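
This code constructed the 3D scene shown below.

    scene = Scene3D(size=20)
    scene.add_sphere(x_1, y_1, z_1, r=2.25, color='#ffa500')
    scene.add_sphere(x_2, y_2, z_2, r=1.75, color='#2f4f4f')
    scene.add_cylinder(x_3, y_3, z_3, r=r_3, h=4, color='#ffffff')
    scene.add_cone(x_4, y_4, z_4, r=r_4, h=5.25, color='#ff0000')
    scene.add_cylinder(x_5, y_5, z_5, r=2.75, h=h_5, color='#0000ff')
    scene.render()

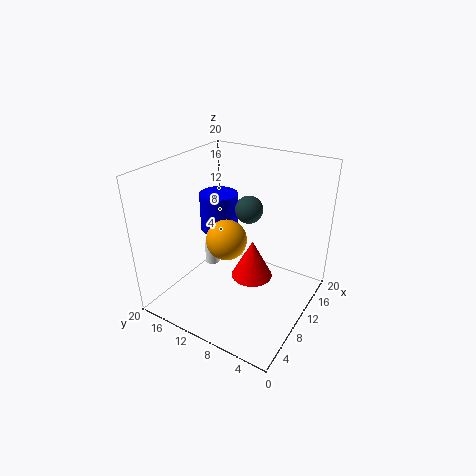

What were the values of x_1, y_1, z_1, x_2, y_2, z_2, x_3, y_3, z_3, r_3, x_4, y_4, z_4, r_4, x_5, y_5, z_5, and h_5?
x_1 = 2.75, y_1 = 7, z_1 = 14.25, x_2 = 9, y_2 = 7.75, z_2 = 15.25, x_3 = 15.25, y_3 = 18.5, z_3 = 0.25, r_3 = 1.25, x_4 = 8.75, y_4 = 7, z_4 = 5.75, r_4 = 2.75, x_5 = 12, y_5 = 14.5, z_5 = 9.5, h_5 = 5.5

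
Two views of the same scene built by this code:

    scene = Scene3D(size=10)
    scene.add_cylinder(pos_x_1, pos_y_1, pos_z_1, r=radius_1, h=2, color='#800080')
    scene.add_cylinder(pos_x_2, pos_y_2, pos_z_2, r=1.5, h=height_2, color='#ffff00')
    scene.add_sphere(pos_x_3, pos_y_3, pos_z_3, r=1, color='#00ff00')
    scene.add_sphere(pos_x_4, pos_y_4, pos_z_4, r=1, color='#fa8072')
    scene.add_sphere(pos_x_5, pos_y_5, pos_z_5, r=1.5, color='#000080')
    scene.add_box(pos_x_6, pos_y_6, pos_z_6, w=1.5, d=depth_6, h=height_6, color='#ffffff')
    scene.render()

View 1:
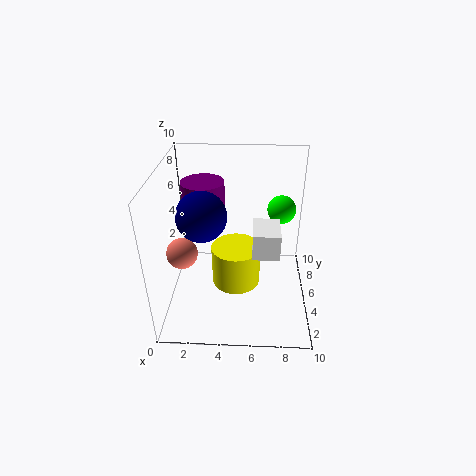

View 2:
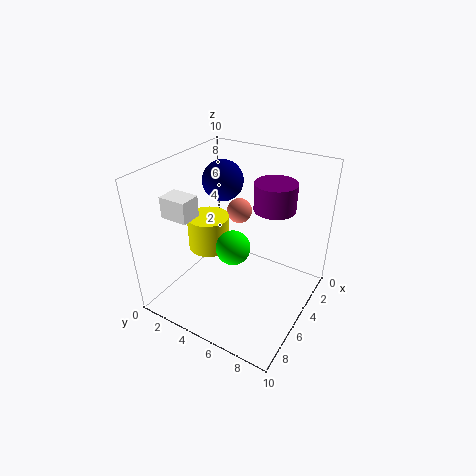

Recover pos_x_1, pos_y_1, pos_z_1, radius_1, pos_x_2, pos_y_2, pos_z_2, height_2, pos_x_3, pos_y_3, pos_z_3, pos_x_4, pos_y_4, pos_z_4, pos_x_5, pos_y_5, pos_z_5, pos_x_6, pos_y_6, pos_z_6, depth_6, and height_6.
pos_x_1 = 2.5, pos_y_1 = 6.5, pos_z_1 = 6.5, radius_1 = 1.5, pos_x_2 = 5, pos_y_2 = 2.5, pos_z_2 = 3.5, height_2 = 2.5, pos_x_3 = 8, pos_y_3 = 6.5, pos_z_3 = 6.5, pos_x_4 = 1.5, pos_y_4 = 3, pos_z_4 = 5, pos_x_5 = 3, pos_y_5 = 2.5, pos_z_5 = 8, pos_x_6 = 6, pos_y_6 = 0.5, pos_z_6 = 6.5, depth_6 = 2, height_6 = 1.5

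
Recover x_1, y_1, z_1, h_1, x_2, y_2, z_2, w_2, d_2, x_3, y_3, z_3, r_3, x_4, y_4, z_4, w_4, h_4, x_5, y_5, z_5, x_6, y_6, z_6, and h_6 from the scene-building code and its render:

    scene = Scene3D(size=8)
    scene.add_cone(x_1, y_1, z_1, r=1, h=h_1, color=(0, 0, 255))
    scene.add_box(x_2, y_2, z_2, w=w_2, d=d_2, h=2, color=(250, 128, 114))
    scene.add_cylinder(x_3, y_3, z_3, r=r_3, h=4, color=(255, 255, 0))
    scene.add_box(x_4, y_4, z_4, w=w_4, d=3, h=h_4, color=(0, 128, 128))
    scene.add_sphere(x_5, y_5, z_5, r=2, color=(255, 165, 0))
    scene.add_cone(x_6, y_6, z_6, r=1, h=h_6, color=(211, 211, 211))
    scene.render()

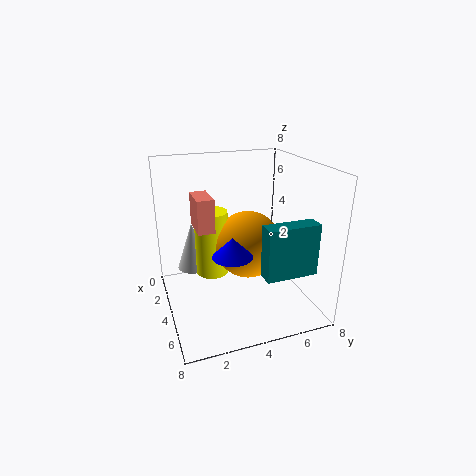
x_1 = 6; y_1 = 3; z_1 = 4; h_1 = 1; x_2 = 1; y_2 = 2; z_2 = 4; w_2 = 2; d_2 = 1; x_3 = 2; y_3 = 3; z_3 = 1; r_3 = 1; x_4 = 5; y_4 = 5; z_4 = 2; w_4 = 1; h_4 = 3; x_5 = 3; y_5 = 5; z_5 = 3; x_6 = 1; y_6 = 2; z_6 = 1; h_6 = 3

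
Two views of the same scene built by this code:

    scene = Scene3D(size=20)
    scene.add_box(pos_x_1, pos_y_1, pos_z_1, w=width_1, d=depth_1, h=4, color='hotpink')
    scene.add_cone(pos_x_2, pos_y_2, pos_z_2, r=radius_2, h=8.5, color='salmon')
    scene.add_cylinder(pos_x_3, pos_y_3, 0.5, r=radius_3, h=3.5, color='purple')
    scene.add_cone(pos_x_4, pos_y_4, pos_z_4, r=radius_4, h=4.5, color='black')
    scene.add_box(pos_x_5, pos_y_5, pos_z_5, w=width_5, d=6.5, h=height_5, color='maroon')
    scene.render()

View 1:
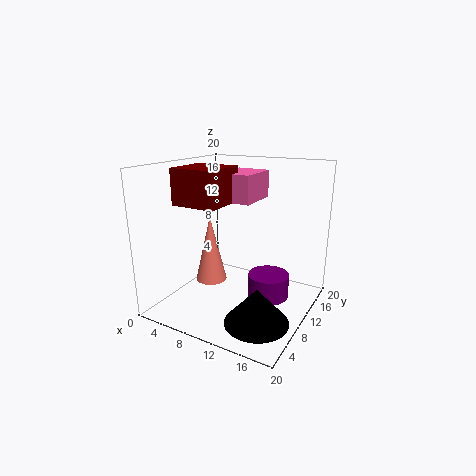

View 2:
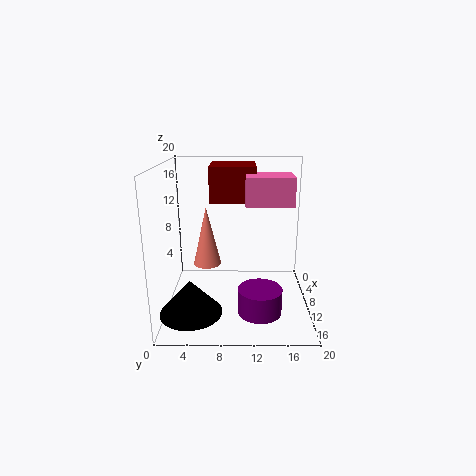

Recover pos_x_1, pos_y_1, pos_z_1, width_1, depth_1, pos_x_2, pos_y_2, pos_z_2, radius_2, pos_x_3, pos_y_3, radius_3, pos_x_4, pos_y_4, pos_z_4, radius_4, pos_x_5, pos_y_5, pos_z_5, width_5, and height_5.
pos_x_1 = 6, pos_y_1 = 11, pos_z_1 = 14.5, width_1 = 5, depth_1 = 6.5, pos_x_2 = 8.5, pos_y_2 = 5.5, pos_z_2 = 5.5, radius_2 = 2, pos_x_3 = 13.5, pos_y_3 = 13, radius_3 = 3, pos_x_4 = 16, pos_y_4 = 4, pos_z_4 = 2, radius_4 = 4, pos_x_5 = 2, pos_y_5 = 6, pos_z_5 = 14.5, width_5 = 6.5, height_5 = 5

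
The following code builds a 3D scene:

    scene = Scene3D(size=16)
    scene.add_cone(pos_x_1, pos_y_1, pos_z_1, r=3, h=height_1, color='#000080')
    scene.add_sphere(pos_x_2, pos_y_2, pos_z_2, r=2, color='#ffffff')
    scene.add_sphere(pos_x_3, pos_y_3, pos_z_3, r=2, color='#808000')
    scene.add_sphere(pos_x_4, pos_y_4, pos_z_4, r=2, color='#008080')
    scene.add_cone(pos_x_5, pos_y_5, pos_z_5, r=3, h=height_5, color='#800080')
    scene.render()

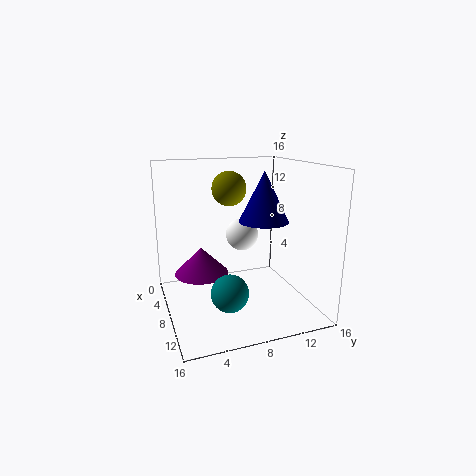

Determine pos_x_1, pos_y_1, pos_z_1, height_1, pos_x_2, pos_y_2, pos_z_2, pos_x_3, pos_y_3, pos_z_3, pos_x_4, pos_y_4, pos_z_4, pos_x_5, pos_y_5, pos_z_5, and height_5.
pos_x_1 = 6, pos_y_1 = 12, pos_z_1 = 9, height_1 = 6, pos_x_2 = 4, pos_y_2 = 10, pos_z_2 = 7, pos_x_3 = 5, pos_y_3 = 8, pos_z_3 = 13, pos_x_4 = 11, pos_y_4 = 6, pos_z_4 = 3, pos_x_5 = 7, pos_y_5 = 4, pos_z_5 = 4, height_5 = 3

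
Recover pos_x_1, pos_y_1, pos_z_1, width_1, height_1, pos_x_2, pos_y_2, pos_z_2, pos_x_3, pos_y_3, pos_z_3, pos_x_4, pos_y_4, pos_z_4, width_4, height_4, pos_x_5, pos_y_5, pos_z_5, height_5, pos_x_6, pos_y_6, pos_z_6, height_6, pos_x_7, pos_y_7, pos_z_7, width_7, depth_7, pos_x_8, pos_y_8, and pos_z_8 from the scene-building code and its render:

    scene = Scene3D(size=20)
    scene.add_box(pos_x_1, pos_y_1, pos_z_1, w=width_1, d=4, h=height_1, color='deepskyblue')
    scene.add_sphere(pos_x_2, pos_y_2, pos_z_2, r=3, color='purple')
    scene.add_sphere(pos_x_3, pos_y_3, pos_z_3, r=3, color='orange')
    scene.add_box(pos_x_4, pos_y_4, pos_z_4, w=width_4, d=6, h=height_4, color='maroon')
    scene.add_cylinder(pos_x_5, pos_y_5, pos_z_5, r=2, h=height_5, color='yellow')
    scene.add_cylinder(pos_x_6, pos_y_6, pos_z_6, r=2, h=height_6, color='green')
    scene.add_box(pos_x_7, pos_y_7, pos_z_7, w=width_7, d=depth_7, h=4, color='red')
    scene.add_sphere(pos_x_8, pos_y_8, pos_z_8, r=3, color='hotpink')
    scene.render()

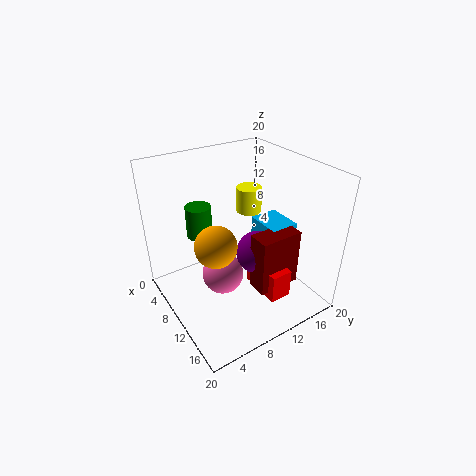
pos_x_1 = 9
pos_y_1 = 13
pos_z_1 = 9
width_1 = 5
height_1 = 3
pos_x_2 = 12
pos_y_2 = 12
pos_z_2 = 8
pos_x_3 = 9
pos_y_3 = 7
pos_z_3 = 9
pos_x_4 = 13
pos_y_4 = 10
pos_z_4 = 4
width_4 = 3
height_4 = 8
pos_x_5 = 4
pos_y_5 = 16
pos_z_5 = 10
height_5 = 4
pos_x_6 = 2
pos_y_6 = 8
pos_z_6 = 7
height_6 = 5
pos_x_7 = 11
pos_y_7 = 11
pos_z_7 = 3
width_7 = 6
depth_7 = 3
pos_x_8 = 9
pos_y_8 = 8
pos_z_8 = 4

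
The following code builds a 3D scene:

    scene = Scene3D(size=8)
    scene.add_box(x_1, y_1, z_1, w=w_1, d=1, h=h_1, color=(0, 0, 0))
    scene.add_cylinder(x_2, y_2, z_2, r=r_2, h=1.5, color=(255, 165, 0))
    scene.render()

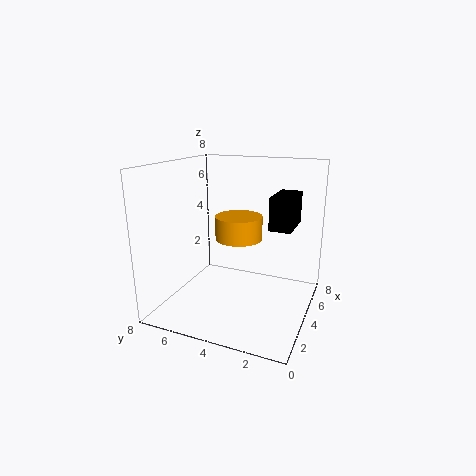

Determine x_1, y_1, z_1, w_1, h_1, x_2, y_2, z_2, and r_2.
x_1 = 1.5; y_1 = 0.5; z_1 = 5.5; w_1 = 2; h_1 = 1.5; x_2 = 6.5; y_2 = 5; z_2 = 3; r_2 = 1.5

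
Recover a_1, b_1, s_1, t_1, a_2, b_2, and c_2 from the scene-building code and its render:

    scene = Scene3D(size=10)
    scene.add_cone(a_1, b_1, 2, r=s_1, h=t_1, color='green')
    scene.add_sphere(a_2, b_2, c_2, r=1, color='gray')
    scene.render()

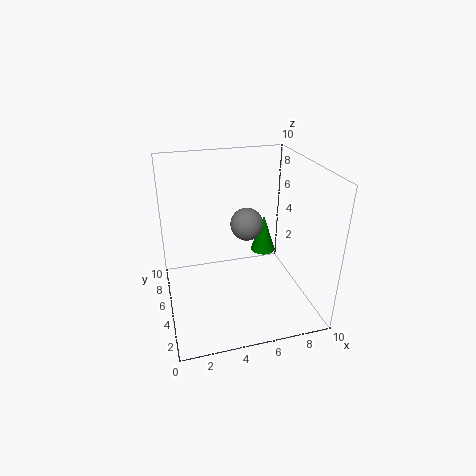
a_1 = 8, b_1 = 8, s_1 = 1, t_1 = 3, a_2 = 5, b_2 = 3, c_2 = 7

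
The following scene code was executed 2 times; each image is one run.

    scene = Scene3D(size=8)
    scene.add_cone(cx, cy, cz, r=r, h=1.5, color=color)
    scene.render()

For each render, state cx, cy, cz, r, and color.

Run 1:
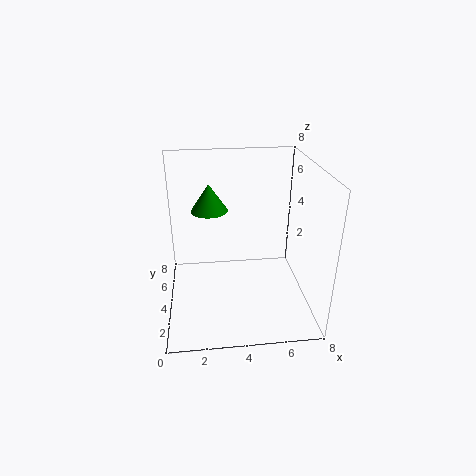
cx = 2.5
cy = 4.5
cz = 5.5
r = 1
color = 'green'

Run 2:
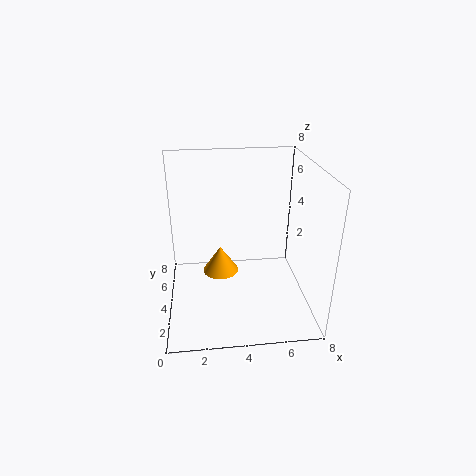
cx = 3
cy = 4
cz = 2
r = 1
color = 'orange'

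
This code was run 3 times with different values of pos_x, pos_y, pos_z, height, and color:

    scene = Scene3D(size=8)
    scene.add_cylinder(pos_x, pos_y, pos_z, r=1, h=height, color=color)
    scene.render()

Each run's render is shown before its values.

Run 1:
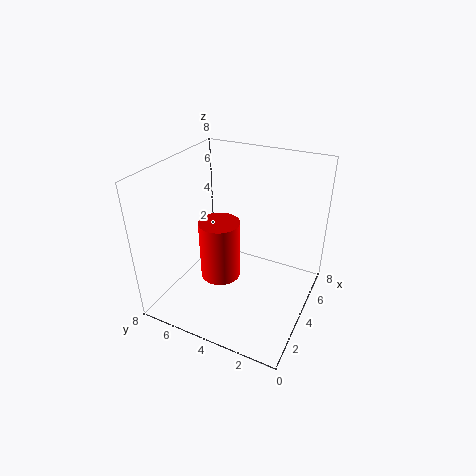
pos_x = 2
pos_y = 4
pos_z = 3
height = 3
color = 'red'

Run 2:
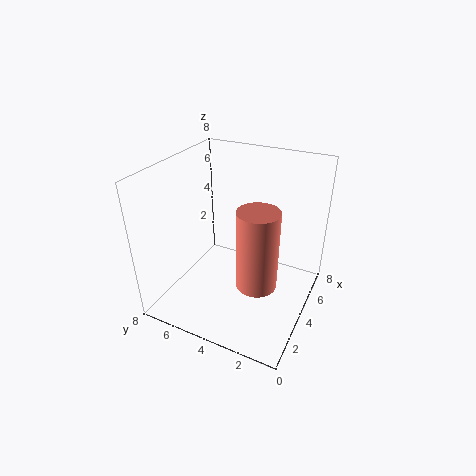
pos_x = 2
pos_y = 2
pos_z = 3
height = 4
color = 'salmon'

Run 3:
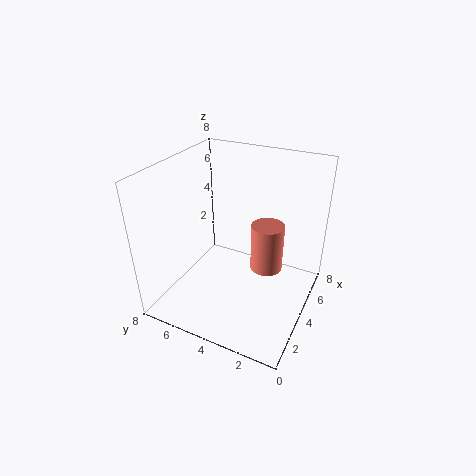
pos_x = 6
pos_y = 3
pos_z = 1
height = 3
color = 'salmon'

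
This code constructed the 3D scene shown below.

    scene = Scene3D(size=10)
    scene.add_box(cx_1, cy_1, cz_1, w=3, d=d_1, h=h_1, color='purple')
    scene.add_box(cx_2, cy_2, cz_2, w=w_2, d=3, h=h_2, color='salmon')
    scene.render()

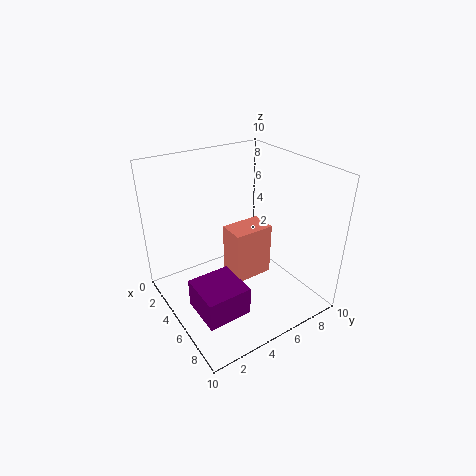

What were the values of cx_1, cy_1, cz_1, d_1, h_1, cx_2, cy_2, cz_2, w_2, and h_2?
cx_1 = 5; cy_1 = 1; cz_1 = 1; d_1 = 3; h_1 = 2; cx_2 = 3; cy_2 = 5; cz_2 = 1; w_2 = 2; h_2 = 4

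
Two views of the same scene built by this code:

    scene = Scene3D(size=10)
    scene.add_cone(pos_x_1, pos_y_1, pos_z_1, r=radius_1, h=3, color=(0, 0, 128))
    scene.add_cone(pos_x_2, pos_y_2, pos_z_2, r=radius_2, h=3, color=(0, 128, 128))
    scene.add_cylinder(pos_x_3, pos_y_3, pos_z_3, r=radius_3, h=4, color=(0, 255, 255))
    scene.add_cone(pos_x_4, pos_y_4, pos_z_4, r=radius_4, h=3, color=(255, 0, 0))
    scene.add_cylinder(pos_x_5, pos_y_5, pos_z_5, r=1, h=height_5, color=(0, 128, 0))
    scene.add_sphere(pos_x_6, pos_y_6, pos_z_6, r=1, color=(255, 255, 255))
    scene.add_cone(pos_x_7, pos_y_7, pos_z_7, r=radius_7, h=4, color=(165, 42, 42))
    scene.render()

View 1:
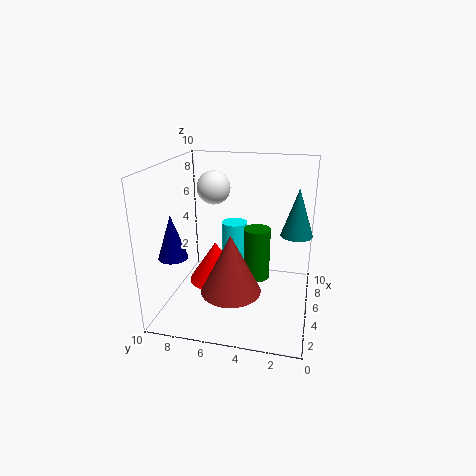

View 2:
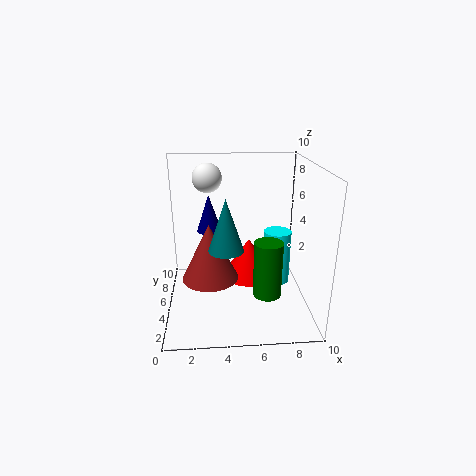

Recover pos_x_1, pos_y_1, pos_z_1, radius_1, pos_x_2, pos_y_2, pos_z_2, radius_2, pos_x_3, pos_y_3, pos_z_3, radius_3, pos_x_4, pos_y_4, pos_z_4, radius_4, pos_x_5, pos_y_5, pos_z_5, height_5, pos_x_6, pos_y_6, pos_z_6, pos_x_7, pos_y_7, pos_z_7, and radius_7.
pos_x_1 = 3, pos_y_1 = 9, pos_z_1 = 4, radius_1 = 1, pos_x_2 = 4, pos_y_2 = 1, pos_z_2 = 6, radius_2 = 1, pos_x_3 = 8, pos_y_3 = 6, pos_z_3 = 1, radius_3 = 1, pos_x_4 = 6, pos_y_4 = 7, pos_z_4 = 1, radius_4 = 2, pos_x_5 = 7, pos_y_5 = 4, pos_z_5 = 1, height_5 = 4, pos_x_6 = 3, pos_y_6 = 6, pos_z_6 = 9, pos_x_7 = 3, pos_y_7 = 5, pos_z_7 = 2, radius_7 = 2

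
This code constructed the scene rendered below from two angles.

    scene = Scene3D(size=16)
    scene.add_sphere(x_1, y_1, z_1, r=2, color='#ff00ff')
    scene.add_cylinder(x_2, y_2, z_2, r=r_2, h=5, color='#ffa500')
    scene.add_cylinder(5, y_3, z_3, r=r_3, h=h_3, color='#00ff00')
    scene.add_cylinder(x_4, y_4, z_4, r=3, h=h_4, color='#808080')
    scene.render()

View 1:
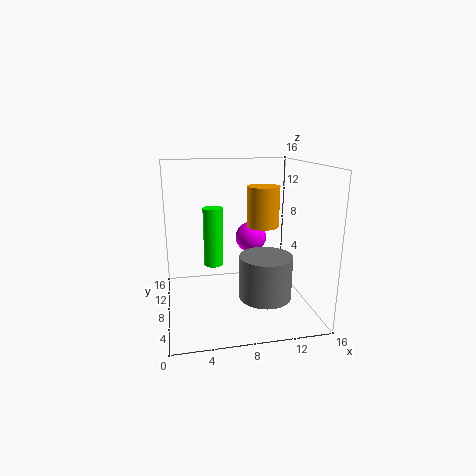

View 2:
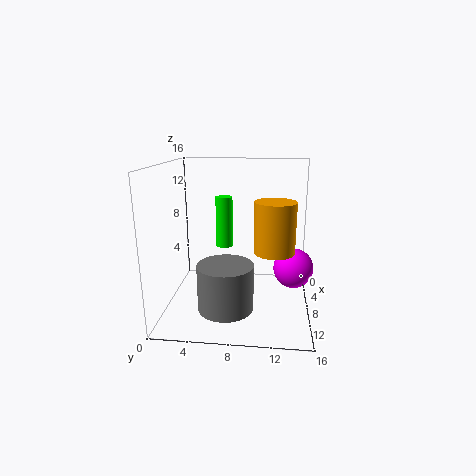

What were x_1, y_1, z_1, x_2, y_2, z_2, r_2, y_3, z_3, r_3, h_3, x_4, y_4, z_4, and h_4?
x_1 = 11; y_1 = 14; z_1 = 6; x_2 = 12; y_2 = 12; z_2 = 8; r_2 = 2; y_3 = 6; z_3 = 6; r_3 = 1; h_3 = 6; x_4 = 11; y_4 = 7; z_4 = 1; h_4 = 5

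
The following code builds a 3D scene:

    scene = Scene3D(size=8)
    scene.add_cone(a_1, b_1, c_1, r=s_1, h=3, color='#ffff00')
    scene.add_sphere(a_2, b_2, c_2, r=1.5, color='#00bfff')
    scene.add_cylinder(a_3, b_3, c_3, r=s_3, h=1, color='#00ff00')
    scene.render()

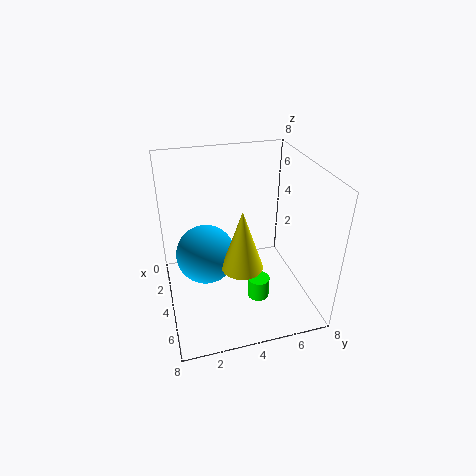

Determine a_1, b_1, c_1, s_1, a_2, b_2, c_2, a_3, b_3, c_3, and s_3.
a_1 = 6.5
b_1 = 3.5
c_1 = 4
s_1 = 1
a_2 = 5
b_2 = 2
c_2 = 4
a_3 = 7.5
b_3 = 4
c_3 = 3
s_3 = 0.5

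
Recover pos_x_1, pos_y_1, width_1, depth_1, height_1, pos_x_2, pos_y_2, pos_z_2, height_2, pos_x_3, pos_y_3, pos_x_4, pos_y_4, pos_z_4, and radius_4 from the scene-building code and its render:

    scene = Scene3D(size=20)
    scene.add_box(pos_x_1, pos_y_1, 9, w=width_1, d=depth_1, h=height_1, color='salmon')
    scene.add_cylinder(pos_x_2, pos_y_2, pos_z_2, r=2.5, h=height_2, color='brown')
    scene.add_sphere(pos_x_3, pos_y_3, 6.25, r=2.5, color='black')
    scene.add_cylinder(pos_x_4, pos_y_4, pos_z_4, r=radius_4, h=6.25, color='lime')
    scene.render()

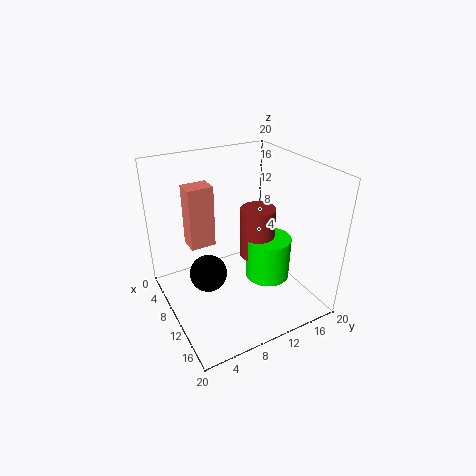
pos_x_1 = 5.75; pos_y_1 = 3.75; width_1 = 2.75; depth_1 = 3.5; height_1 = 8.5; pos_x_2 = 9.5; pos_y_2 = 13.5; pos_z_2 = 6; height_2 = 7.5; pos_x_3 = 10.75; pos_y_3 = 5; pos_x_4 = 11; pos_y_4 = 14.5; pos_z_4 = 3; radius_4 = 3.25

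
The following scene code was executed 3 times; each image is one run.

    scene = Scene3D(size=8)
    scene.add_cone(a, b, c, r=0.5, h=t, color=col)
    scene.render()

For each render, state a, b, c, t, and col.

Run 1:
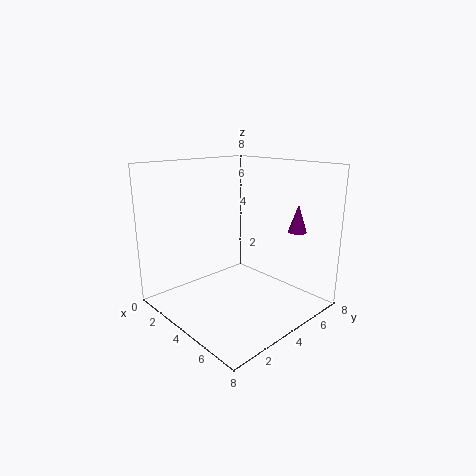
a = 6.5, b = 6, c = 4.5, t = 1.5, col = 'purple'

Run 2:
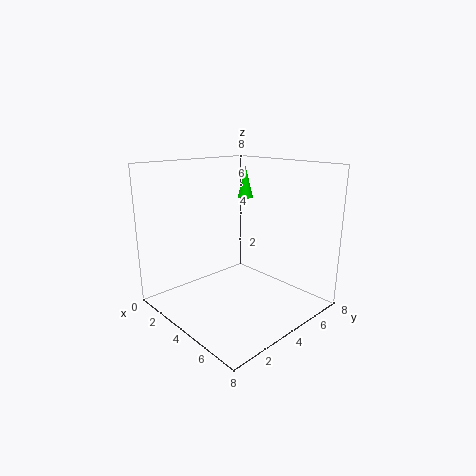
a = 1.5, b = 7, c = 5.5, t = 2, col = 'lime'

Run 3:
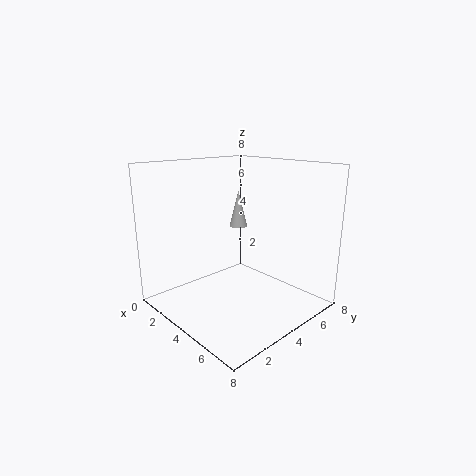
a = 3.5, b = 4.5, c = 4.5, t = 2, col = 'lightgray'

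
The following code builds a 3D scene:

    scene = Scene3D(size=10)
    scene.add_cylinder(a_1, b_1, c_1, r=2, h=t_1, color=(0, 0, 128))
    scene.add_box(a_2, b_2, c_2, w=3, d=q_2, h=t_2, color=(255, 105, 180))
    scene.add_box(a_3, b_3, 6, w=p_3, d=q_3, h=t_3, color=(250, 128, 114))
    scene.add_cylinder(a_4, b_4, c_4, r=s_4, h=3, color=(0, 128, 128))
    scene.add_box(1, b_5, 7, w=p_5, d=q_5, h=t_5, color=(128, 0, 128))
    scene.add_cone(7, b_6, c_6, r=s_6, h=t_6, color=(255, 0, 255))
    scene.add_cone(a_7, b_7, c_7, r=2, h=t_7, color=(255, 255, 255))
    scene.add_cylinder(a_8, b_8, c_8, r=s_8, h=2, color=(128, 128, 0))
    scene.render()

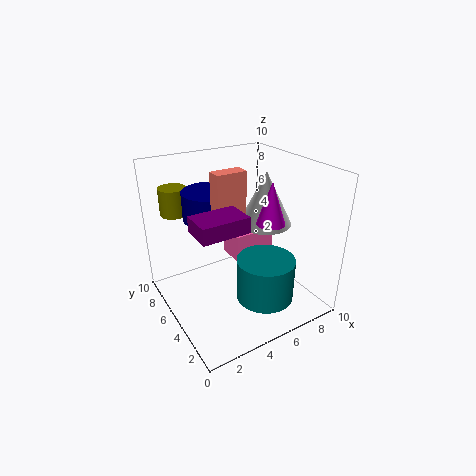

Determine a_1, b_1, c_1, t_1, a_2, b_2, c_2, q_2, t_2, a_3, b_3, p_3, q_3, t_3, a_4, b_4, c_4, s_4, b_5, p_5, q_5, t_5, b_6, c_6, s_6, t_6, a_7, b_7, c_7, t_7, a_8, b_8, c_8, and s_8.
a_1 = 4, b_1 = 7, c_1 = 6, t_1 = 2, a_2 = 5, b_2 = 5, c_2 = 3, q_2 = 2, t_2 = 2, a_3 = 3, b_3 = 4, p_3 = 2, q_3 = 1, t_3 = 4, a_4 = 6, b_4 = 3, c_4 = 1, s_4 = 2, b_5 = 2, p_5 = 3, q_5 = 2, t_5 = 1, b_6 = 4, c_6 = 6, s_6 = 1, t_6 = 3, a_7 = 8, b_7 = 6, c_7 = 5, t_7 = 4, a_8 = 2, b_8 = 9, c_8 = 6, s_8 = 1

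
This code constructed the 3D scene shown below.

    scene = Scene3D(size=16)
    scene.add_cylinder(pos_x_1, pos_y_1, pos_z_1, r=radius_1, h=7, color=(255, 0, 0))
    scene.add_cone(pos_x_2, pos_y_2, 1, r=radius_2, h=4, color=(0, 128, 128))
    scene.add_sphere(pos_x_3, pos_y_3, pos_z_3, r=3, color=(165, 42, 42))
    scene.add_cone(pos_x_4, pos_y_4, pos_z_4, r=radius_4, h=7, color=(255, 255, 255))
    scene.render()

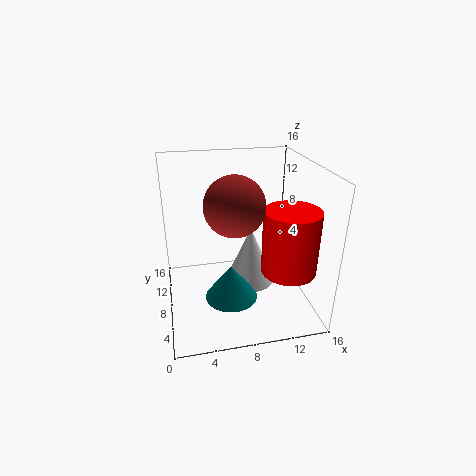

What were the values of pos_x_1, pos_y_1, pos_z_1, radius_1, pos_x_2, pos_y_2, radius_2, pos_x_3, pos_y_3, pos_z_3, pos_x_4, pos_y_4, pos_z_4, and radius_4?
pos_x_1 = 13
pos_y_1 = 5
pos_z_1 = 5
radius_1 = 3
pos_x_2 = 7
pos_y_2 = 7
radius_2 = 3
pos_x_3 = 7
pos_y_3 = 5
pos_z_3 = 13
pos_x_4 = 10
pos_y_4 = 10
pos_z_4 = 1
radius_4 = 3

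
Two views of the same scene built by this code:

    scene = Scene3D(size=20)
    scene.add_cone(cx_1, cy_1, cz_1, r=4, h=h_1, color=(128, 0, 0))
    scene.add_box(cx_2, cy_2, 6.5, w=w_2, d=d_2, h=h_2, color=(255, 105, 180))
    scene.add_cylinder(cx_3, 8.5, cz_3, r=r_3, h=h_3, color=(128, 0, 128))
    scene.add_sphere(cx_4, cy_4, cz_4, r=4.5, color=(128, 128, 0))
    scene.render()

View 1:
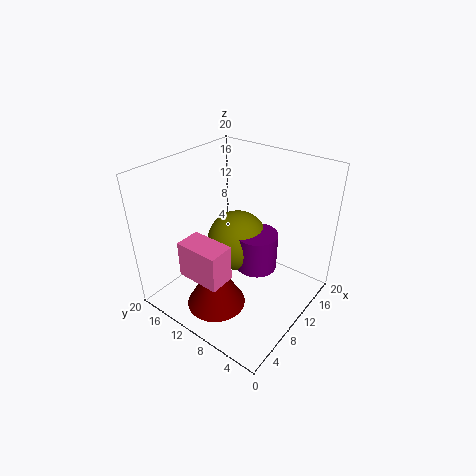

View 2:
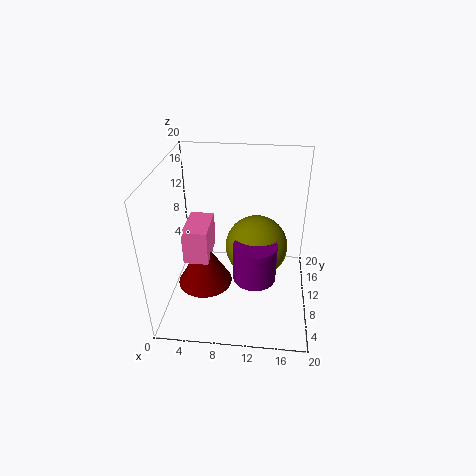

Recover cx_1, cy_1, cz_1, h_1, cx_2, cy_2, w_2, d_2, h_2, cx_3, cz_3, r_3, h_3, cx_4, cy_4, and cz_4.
cx_1 = 5, cy_1 = 10, cz_1 = 2, h_1 = 7, cx_2 = 2.5, cy_2 = 8, w_2 = 3.5, d_2 = 6, h_2 = 5, cx_3 = 12.5, cz_3 = 4.5, r_3 = 3, h_3 = 5.5, cx_4 = 12.5, cy_4 = 12, cz_4 = 7.5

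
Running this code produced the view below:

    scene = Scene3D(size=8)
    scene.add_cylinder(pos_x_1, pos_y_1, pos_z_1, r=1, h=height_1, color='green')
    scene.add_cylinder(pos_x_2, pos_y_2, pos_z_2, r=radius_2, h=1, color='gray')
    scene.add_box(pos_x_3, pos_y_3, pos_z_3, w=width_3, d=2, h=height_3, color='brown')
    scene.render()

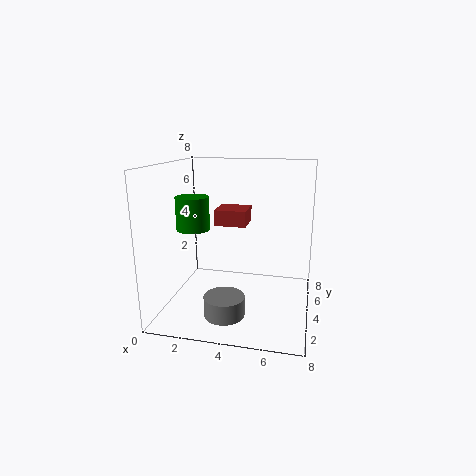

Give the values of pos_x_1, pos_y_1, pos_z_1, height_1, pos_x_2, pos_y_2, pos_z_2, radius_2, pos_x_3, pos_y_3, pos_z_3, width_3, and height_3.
pos_x_1 = 1; pos_y_1 = 5; pos_z_1 = 4; height_1 = 2; pos_x_2 = 4; pos_y_2 = 1; pos_z_2 = 1; radius_2 = 1; pos_x_3 = 2; pos_y_3 = 6; pos_z_3 = 4; width_3 = 2; height_3 = 1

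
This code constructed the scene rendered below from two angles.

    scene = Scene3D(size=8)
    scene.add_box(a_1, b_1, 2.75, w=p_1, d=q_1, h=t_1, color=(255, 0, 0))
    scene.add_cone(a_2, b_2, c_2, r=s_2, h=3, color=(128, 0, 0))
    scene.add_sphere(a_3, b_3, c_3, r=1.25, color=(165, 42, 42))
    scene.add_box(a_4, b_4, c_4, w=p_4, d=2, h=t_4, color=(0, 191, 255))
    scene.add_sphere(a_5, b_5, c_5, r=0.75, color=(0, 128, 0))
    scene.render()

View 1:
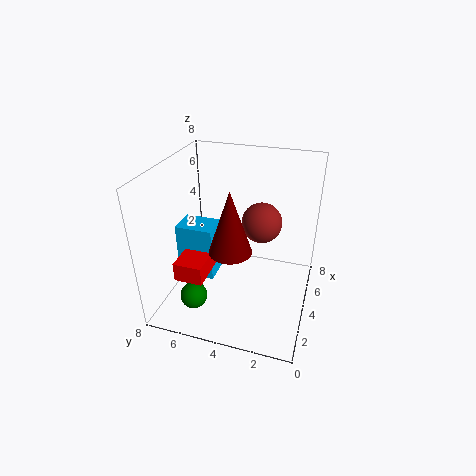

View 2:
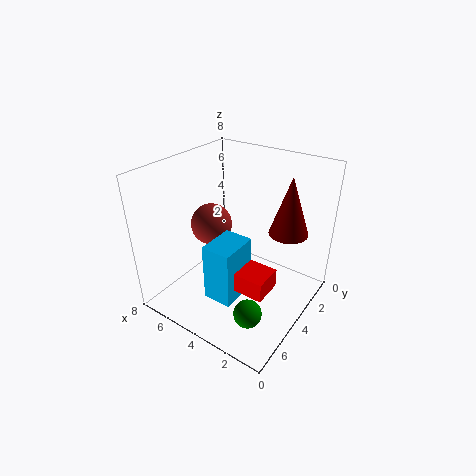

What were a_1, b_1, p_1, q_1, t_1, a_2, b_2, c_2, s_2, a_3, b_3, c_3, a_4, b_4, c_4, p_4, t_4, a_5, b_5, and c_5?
a_1 = 1, b_1 = 5, p_1 = 2.5, q_1 = 1.5, t_1 = 1, a_2 = 1.25, b_2 = 3.5, c_2 = 5, s_2 = 1, a_3 = 6.5, b_3 = 3.25, c_3 = 3.75, a_4 = 2.5, b_4 = 5, c_4 = 2, p_4 = 1.5, t_4 = 3, a_5 = 2, b_5 = 6, c_5 = 1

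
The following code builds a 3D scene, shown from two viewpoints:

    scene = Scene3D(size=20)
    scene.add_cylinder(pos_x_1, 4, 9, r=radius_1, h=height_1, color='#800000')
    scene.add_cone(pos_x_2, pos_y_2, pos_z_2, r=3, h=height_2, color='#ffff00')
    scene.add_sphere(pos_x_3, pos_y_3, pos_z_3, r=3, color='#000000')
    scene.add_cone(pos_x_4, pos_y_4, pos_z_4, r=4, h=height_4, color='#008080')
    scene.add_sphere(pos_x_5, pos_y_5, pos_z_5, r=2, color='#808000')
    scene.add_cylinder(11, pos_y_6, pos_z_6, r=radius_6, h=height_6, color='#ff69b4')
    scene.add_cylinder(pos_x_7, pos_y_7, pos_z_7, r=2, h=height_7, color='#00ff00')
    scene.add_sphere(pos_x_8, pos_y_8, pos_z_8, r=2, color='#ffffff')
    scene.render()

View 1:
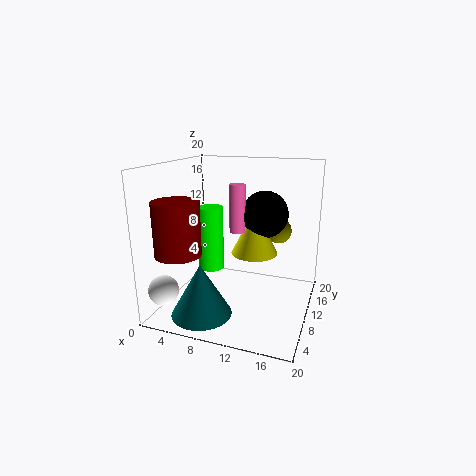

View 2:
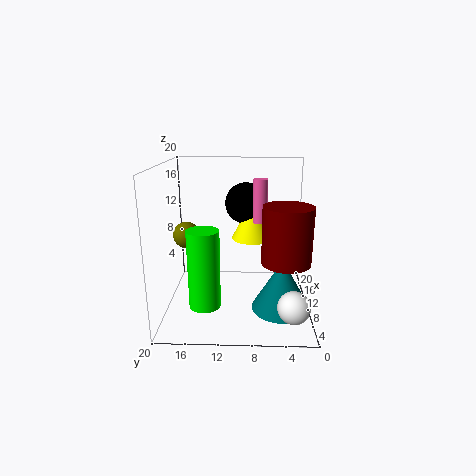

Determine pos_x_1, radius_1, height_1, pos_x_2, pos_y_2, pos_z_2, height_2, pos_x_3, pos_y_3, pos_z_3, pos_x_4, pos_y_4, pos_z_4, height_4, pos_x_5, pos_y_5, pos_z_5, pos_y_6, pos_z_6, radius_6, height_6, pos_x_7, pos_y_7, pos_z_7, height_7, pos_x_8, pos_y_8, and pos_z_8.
pos_x_1 = 4
radius_1 = 3
height_1 = 7
pos_x_2 = 13
pos_y_2 = 8
pos_z_2 = 9
height_2 = 6
pos_x_3 = 14
pos_y_3 = 9
pos_z_3 = 14
pos_x_4 = 7
pos_y_4 = 4
pos_z_4 = 1
height_4 = 7
pos_x_5 = 14
pos_y_5 = 18
pos_z_5 = 9
pos_y_6 = 7
pos_z_6 = 12
radius_6 = 1
height_6 = 6
pos_x_7 = 4
pos_y_7 = 14
pos_z_7 = 3
height_7 = 10
pos_x_8 = 2
pos_y_8 = 3
pos_z_8 = 4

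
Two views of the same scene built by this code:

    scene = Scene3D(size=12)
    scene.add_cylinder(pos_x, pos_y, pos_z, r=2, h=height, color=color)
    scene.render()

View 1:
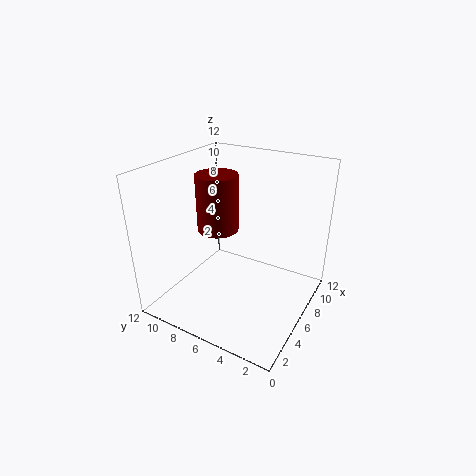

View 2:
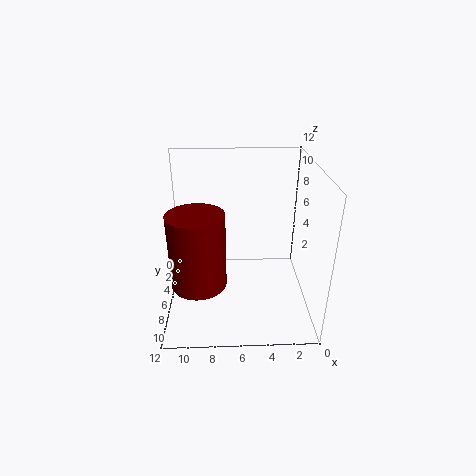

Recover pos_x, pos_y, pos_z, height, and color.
pos_x = 9
pos_y = 10
pos_z = 4.5
height = 5.5
color = 'maroon'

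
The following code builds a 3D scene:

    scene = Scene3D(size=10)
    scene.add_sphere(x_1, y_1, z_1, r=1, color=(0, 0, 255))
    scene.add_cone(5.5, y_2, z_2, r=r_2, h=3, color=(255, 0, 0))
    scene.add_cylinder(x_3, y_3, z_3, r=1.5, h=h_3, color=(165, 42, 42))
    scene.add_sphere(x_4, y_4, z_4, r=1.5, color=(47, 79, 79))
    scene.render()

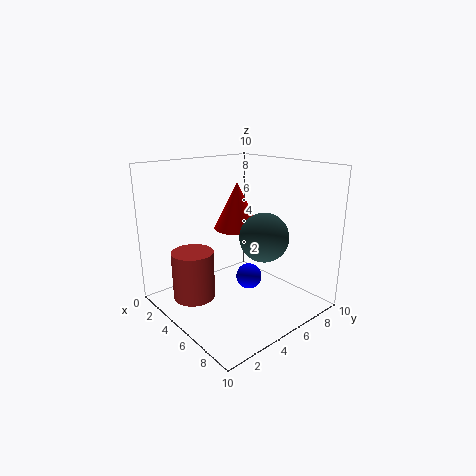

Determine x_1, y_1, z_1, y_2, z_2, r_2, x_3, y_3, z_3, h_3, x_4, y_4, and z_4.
x_1 = 4; y_1 = 7; z_1 = 1; y_2 = 4.5; z_2 = 6; r_2 = 1.5; x_3 = 3; y_3 = 2.5; z_3 = 0.5; h_3 = 3.5; x_4 = 8; y_4 = 4.5; z_4 = 6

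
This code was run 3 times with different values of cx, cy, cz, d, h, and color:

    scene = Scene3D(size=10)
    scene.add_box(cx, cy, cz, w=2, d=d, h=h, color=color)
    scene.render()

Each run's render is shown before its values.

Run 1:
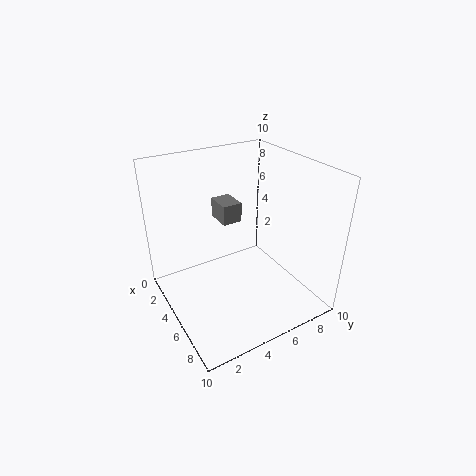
cx = 1
cy = 5
cz = 5
d = 1.5
h = 1.5
color = 'gray'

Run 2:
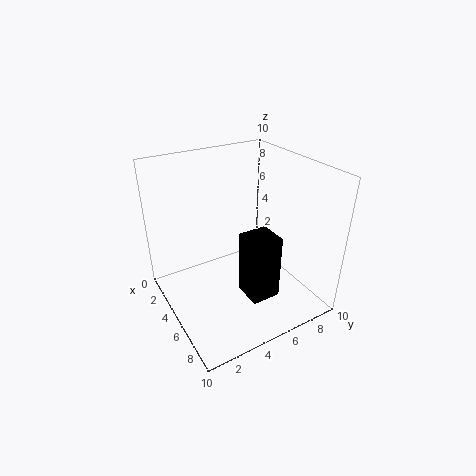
cx = 6
cy = 4.5
cz = 1.5
d = 2
h = 4.5
color = 'black'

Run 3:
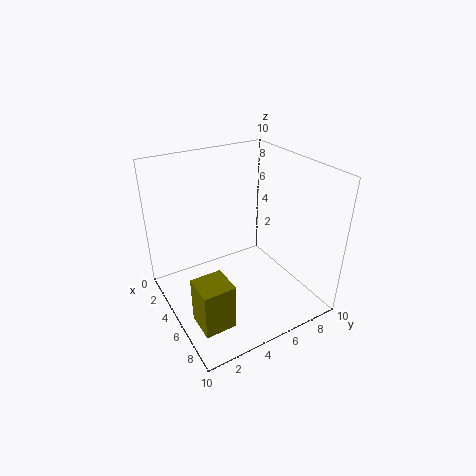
cx = 7
cy = 0.5
cz = 1.5
d = 2
h = 3
color = 'olive'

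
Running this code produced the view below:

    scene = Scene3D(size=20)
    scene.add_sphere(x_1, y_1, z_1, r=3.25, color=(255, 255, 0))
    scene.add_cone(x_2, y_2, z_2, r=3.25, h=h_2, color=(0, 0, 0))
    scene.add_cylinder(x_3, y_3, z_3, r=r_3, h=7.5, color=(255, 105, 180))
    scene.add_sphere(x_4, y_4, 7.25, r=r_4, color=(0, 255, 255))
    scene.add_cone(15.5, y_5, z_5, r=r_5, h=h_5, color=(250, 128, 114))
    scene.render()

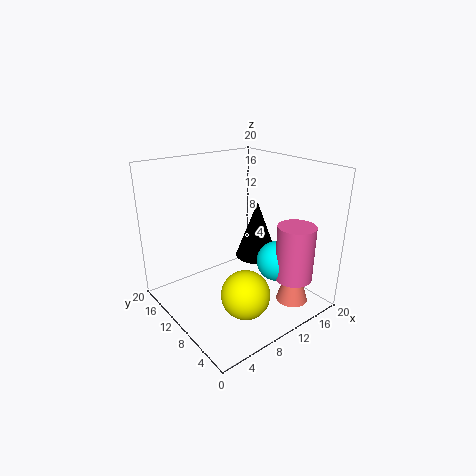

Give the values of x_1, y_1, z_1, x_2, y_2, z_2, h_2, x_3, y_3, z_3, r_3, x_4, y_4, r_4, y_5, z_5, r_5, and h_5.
x_1 = 7.75; y_1 = 5.5; z_1 = 4; x_2 = 15.5; y_2 = 12.25; z_2 = 4.75; h_2 = 8.75; x_3 = 14; y_3 = 3; z_3 = 5.5; r_3 = 2.5; x_4 = 13.25; y_4 = 5.5; r_4 = 2.75; y_5 = 4.25; z_5 = 0.75; r_5 = 2.25; h_5 = 7.5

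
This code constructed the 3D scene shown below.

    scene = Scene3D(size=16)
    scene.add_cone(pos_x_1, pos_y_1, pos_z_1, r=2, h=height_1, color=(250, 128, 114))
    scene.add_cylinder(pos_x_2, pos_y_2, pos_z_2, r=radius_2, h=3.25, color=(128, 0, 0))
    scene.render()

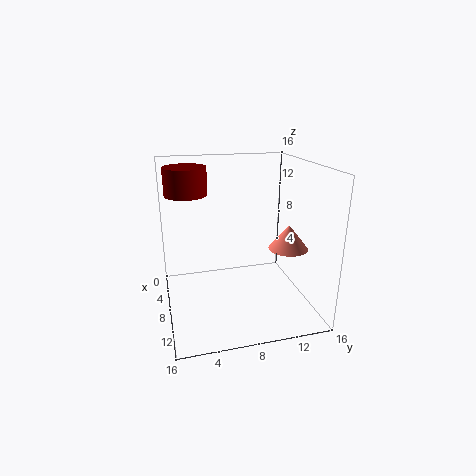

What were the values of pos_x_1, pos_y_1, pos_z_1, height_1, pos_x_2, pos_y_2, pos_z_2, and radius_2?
pos_x_1 = 12; pos_y_1 = 12.25; pos_z_1 = 8; height_1 = 2.5; pos_x_2 = 3.25; pos_y_2 = 3; pos_z_2 = 12; radius_2 = 2.5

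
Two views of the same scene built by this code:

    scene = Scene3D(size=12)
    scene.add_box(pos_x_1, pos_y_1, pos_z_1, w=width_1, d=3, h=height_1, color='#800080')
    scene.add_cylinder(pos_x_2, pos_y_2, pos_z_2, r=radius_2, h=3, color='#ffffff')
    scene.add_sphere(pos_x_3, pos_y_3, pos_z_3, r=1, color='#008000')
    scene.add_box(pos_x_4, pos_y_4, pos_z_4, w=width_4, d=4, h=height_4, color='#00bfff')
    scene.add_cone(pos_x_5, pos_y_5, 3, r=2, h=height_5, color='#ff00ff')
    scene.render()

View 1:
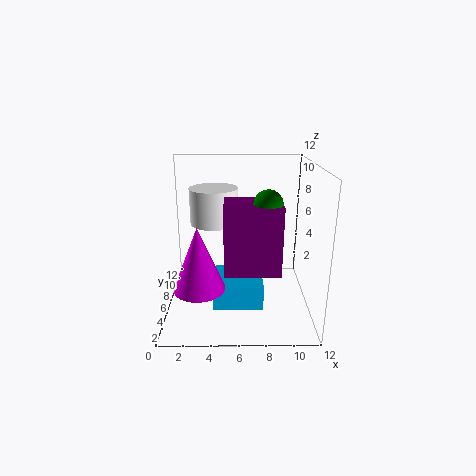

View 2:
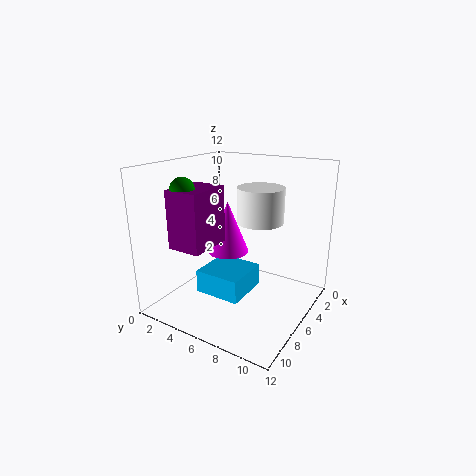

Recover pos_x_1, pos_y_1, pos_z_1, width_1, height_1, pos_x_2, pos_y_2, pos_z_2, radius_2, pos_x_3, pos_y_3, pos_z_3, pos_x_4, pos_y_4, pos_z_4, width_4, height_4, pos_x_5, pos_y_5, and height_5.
pos_x_1 = 5; pos_y_1 = 1; pos_z_1 = 5; width_1 = 4; height_1 = 5; pos_x_2 = 4; pos_y_2 = 7; pos_z_2 = 7; radius_2 = 2; pos_x_3 = 8; pos_y_3 = 2; pos_z_3 = 10; pos_x_4 = 4; pos_y_4 = 3; pos_z_4 = 1; width_4 = 4; height_4 = 2; pos_x_5 = 3; pos_y_5 = 3; height_5 = 5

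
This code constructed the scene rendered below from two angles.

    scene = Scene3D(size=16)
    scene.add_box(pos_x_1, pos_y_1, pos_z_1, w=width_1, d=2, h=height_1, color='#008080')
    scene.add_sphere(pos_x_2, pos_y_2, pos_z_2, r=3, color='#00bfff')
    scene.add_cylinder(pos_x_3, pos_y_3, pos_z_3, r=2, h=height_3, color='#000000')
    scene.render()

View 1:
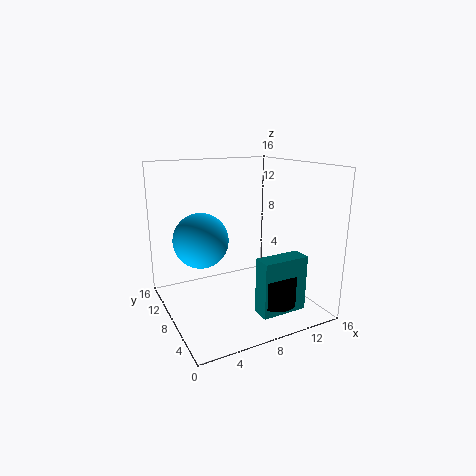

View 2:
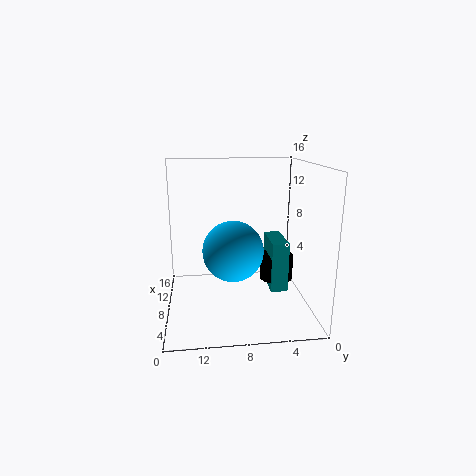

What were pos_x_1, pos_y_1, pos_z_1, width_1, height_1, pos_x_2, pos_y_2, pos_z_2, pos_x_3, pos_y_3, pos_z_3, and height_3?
pos_x_1 = 8; pos_y_1 = 2; pos_z_1 = 1; width_1 = 5; height_1 = 6; pos_x_2 = 4; pos_y_2 = 9; pos_z_2 = 8; pos_x_3 = 10; pos_y_3 = 3; pos_z_3 = 2; height_3 = 3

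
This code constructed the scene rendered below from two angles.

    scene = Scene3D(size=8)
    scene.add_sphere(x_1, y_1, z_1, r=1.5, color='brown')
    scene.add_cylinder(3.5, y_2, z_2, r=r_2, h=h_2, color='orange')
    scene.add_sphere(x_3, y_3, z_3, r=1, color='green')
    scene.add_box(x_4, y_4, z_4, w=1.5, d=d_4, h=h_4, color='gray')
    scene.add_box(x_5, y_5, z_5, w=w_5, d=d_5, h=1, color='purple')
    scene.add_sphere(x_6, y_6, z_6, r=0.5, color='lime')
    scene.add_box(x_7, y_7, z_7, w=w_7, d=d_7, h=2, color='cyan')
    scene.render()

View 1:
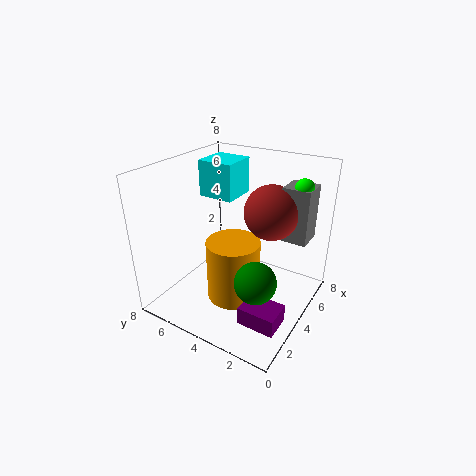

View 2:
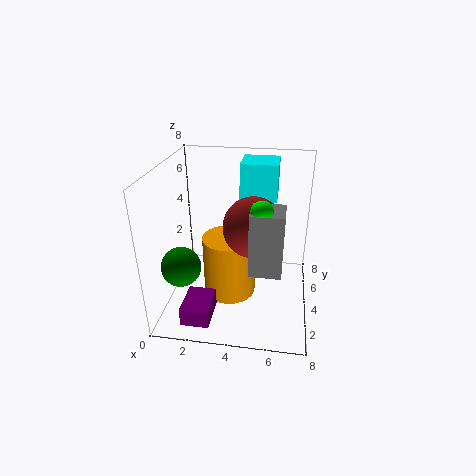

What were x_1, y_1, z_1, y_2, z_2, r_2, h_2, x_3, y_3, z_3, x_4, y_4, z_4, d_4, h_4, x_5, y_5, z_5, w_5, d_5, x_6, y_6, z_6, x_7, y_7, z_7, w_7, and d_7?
x_1 = 5
y_1 = 2.5
z_1 = 5.5
y_2 = 4
z_2 = 0.5
r_2 = 1.5
h_2 = 3.5
x_3 = 1.5
y_3 = 1.5
z_3 = 3.5
x_4 = 5
y_4 = 0.5
z_4 = 4
d_4 = 1.5
h_4 = 3
x_5 = 1.5
y_5 = 0.5
z_5 = 0.5
w_5 = 1.5
d_5 = 2
x_6 = 5.5
y_6 = 1
z_6 = 7
x_7 = 4
y_7 = 4.5
z_7 = 6
w_7 = 2
d_7 = 2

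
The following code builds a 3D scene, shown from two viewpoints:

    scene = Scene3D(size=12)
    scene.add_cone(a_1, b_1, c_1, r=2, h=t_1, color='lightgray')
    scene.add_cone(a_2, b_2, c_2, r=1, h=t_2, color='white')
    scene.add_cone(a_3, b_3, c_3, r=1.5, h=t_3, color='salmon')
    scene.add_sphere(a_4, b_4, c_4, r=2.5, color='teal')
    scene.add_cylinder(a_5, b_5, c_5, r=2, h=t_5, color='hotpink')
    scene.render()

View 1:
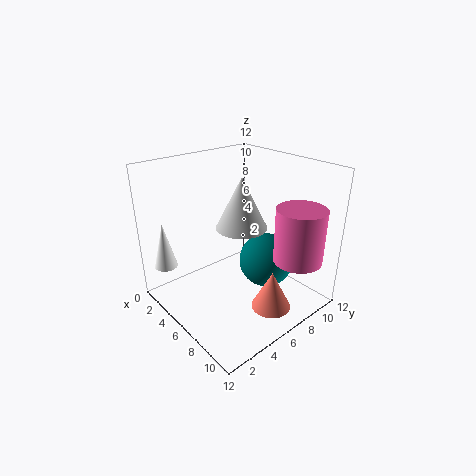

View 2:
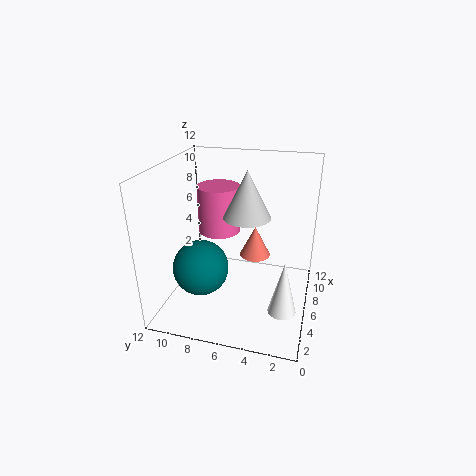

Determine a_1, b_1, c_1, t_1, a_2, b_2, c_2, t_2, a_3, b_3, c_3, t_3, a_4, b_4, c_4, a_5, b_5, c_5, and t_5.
a_1 = 7
b_1 = 5.5
c_1 = 7.5
t_1 = 4
a_2 = 1.5
b_2 = 1.5
c_2 = 3
t_2 = 4
a_3 = 10.5
b_3 = 5.5
c_3 = 2
t_3 = 3
a_4 = 6
b_4 = 9.5
c_4 = 2.5
a_5 = 10
b_5 = 9
c_5 = 4.5
t_5 = 4.5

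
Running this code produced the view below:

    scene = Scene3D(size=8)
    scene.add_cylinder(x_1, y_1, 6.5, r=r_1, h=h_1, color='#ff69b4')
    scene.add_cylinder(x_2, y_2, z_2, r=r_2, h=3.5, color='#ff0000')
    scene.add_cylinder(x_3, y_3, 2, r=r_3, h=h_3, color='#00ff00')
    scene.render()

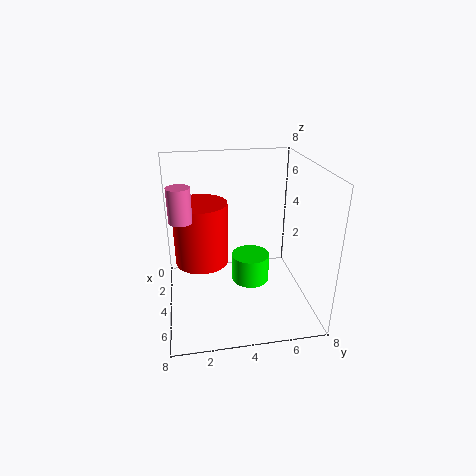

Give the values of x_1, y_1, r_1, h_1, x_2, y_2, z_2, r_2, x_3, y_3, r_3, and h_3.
x_1 = 7
y_1 = 1
r_1 = 0.5
h_1 = 1.5
x_2 = 3.5
y_2 = 2
z_2 = 2.5
r_2 = 1.5
x_3 = 5
y_3 = 4.5
r_3 = 1
h_3 = 1.5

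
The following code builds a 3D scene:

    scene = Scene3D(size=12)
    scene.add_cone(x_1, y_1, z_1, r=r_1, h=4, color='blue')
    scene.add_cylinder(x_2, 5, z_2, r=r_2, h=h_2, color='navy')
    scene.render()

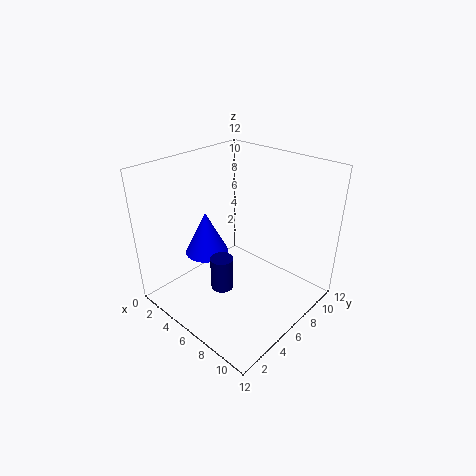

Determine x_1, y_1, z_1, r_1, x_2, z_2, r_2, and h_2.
x_1 = 2, y_1 = 6, z_1 = 3, r_1 = 2, x_2 = 5, z_2 = 1, r_2 = 1, h_2 = 3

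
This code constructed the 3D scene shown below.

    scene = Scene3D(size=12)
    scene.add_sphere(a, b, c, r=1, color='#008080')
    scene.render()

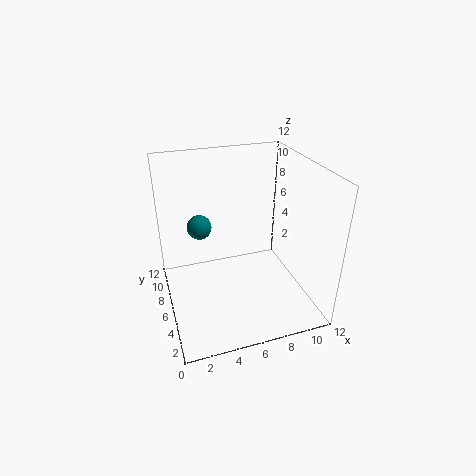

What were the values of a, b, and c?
a = 3
b = 7
c = 7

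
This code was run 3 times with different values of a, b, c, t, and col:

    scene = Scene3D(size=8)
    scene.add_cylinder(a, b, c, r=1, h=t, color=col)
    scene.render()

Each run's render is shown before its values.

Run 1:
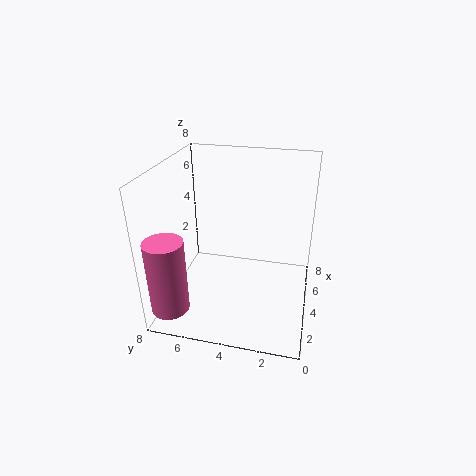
a = 1
b = 7
c = 1
t = 4
col = 'hotpink'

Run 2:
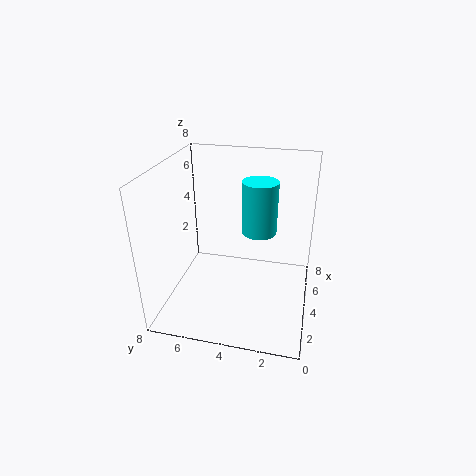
a = 5
b = 3
c = 4
t = 3
col = 'cyan'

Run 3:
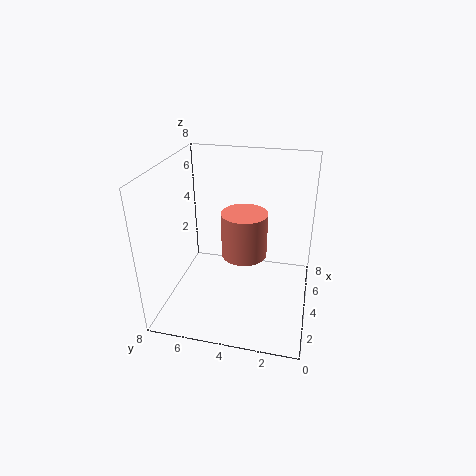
a = 1
b = 3
c = 5
t = 2
col = 'salmon'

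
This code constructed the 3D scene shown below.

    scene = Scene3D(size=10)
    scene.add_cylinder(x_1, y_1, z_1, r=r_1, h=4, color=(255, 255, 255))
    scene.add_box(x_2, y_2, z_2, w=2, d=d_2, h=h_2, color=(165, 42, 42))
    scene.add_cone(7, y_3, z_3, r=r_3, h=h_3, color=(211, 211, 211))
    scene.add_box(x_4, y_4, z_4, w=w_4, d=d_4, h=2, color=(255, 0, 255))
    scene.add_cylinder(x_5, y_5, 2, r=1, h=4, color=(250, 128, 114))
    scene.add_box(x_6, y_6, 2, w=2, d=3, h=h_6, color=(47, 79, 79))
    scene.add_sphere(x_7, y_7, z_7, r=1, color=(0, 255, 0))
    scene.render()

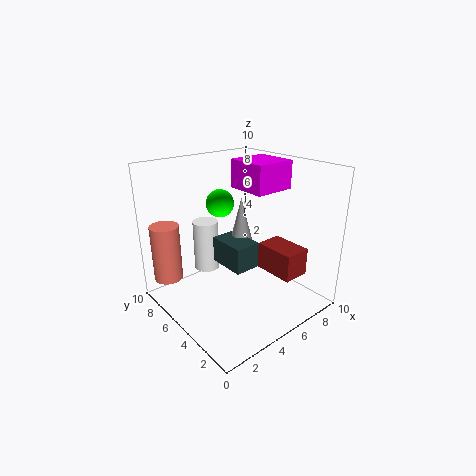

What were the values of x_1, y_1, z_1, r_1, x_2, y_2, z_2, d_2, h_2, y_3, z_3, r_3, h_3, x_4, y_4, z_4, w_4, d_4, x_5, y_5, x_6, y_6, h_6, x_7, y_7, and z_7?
x_1 = 5; y_1 = 9; z_1 = 1; r_1 = 1; x_2 = 7; y_2 = 2; z_2 = 2; d_2 = 3; h_2 = 2; y_3 = 7; z_3 = 3; r_3 = 1; h_3 = 4; x_4 = 6; y_4 = 4; z_4 = 8; w_4 = 3; d_4 = 3; x_5 = 1; y_5 = 8; x_6 = 5; y_6 = 5; h_6 = 2; x_7 = 5; y_7 = 7; z_7 = 7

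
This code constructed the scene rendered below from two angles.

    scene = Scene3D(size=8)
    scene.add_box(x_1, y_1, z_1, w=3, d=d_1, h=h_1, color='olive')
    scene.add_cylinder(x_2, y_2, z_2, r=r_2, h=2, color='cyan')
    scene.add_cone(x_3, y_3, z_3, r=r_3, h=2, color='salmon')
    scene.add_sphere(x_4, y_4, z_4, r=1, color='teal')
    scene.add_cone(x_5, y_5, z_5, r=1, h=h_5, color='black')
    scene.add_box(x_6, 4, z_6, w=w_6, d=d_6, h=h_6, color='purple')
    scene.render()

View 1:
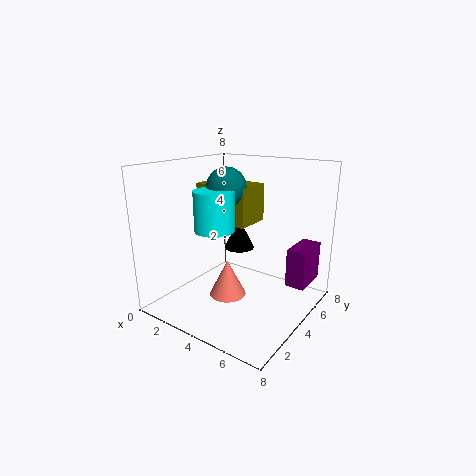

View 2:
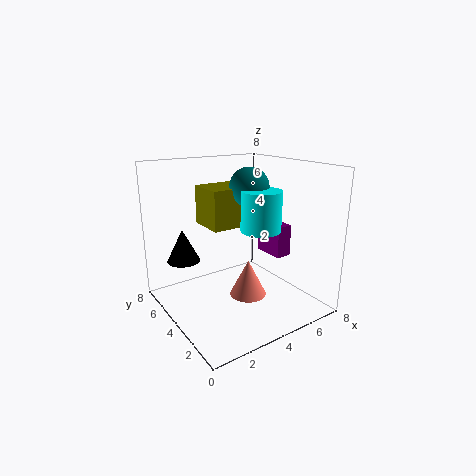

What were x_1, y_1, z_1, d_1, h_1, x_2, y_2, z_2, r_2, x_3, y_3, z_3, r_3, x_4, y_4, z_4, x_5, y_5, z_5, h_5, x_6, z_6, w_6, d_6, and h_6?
x_1 = 2, y_1 = 3, z_1 = 5, d_1 = 2, h_1 = 2, x_2 = 4, y_2 = 2, z_2 = 5, r_2 = 1, x_3 = 4, y_3 = 3, z_3 = 1, r_3 = 1, x_4 = 4, y_4 = 3, z_4 = 7, x_5 = 2, y_5 = 7, z_5 = 2, h_5 = 2, x_6 = 7, z_6 = 2, w_6 = 1, d_6 = 2, h_6 = 2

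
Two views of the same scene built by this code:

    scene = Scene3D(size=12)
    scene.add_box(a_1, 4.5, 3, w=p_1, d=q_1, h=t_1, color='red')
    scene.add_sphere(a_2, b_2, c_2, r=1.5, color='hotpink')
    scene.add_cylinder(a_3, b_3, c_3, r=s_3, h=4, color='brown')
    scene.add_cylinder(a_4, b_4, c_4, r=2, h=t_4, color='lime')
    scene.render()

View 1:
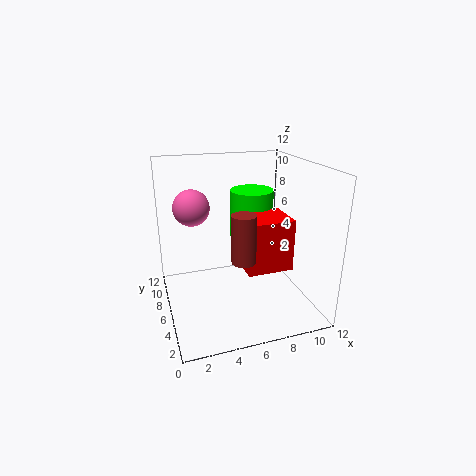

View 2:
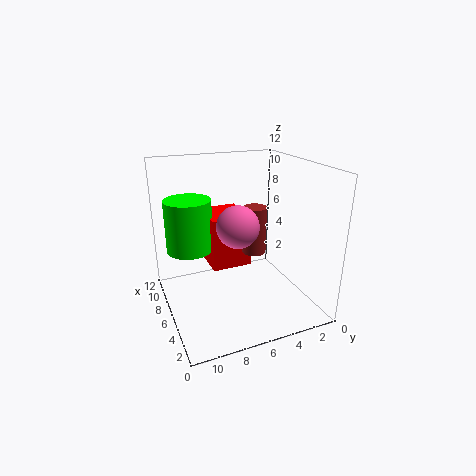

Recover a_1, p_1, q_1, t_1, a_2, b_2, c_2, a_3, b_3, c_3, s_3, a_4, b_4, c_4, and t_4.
a_1 = 6.5, p_1 = 4, q_1 = 3.5, t_1 = 4.5, a_2 = 2.5, b_2 = 7.5, c_2 = 8.5, a_3 = 6, b_3 = 4.5, c_3 = 4.5, s_3 = 1, a_4 = 8.5, b_4 = 9.5, c_4 = 4.5, t_4 = 4.5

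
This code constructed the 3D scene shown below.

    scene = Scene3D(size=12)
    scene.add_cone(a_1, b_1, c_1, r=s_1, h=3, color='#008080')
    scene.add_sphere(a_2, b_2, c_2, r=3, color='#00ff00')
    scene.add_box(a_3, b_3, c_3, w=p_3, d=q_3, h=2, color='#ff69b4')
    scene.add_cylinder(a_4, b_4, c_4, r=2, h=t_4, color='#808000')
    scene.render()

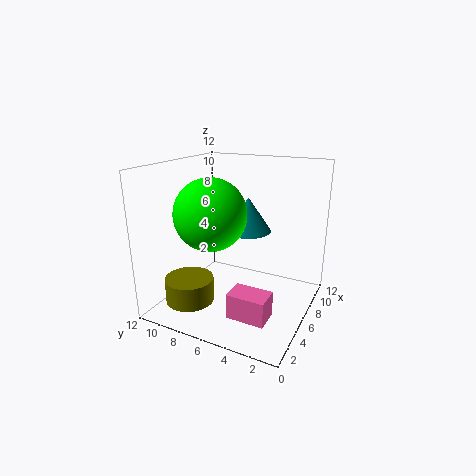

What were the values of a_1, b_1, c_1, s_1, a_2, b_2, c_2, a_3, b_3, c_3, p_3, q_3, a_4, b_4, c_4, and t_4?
a_1 = 8, b_1 = 6, c_1 = 6, s_1 = 2, a_2 = 5, b_2 = 8, c_2 = 8, a_3 = 2, b_3 = 2, c_3 = 1, p_3 = 2, q_3 = 3, a_4 = 3, b_4 = 9, c_4 = 1, t_4 = 2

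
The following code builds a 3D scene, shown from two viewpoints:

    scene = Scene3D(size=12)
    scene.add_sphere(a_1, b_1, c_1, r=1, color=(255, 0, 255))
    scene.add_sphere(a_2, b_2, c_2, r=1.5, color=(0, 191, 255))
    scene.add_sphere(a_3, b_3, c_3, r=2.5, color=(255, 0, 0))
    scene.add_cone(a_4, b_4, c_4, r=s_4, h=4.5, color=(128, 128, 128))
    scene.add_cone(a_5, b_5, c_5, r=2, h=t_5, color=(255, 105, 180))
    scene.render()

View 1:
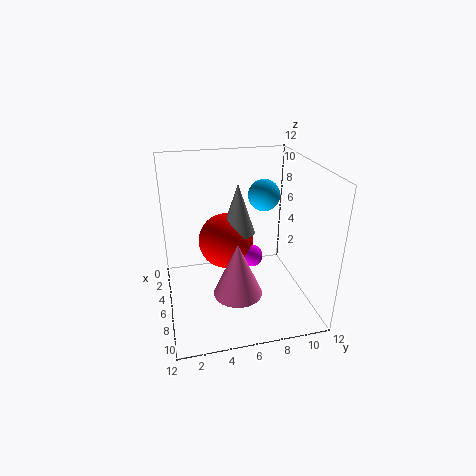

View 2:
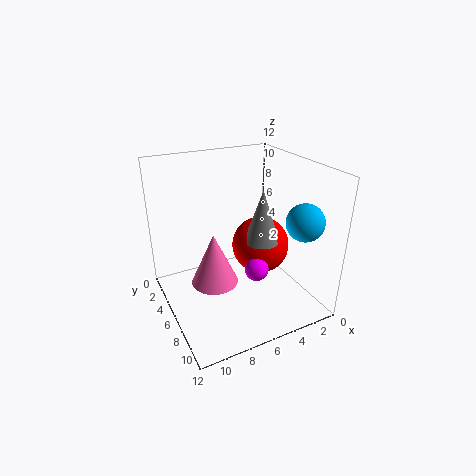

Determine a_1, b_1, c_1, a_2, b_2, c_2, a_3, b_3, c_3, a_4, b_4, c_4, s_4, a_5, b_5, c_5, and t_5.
a_1 = 5
b_1 = 7.5
c_1 = 3.5
a_2 = 2
b_2 = 9.5
c_2 = 8
a_3 = 3.5
b_3 = 5.5
c_3 = 4.5
a_4 = 4
b_4 = 6.5
c_4 = 5.5
s_4 = 1.5
a_5 = 8
b_5 = 5.5
c_5 = 2
t_5 = 4.5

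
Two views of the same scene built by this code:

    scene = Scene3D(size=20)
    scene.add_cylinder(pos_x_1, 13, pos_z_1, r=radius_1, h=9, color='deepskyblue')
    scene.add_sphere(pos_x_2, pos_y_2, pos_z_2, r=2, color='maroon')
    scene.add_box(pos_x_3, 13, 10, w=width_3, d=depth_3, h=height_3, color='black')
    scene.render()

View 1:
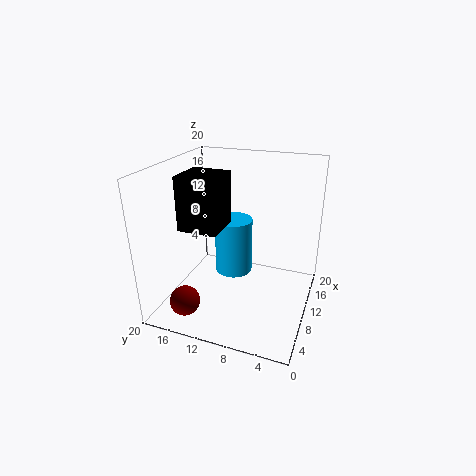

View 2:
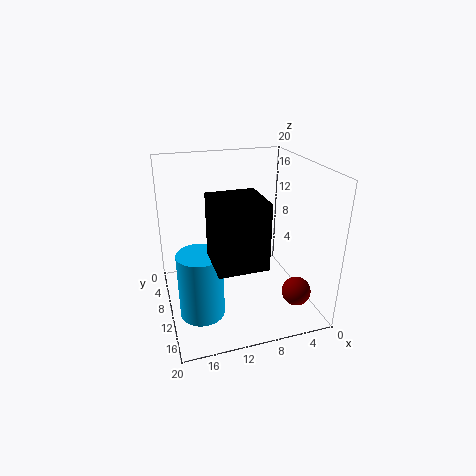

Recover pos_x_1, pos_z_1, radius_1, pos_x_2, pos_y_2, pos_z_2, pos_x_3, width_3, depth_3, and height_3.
pos_x_1 = 16
pos_z_1 = 1
radius_1 = 3
pos_x_2 = 3
pos_y_2 = 15
pos_z_2 = 3
pos_x_3 = 9
width_3 = 6
depth_3 = 6
height_3 = 8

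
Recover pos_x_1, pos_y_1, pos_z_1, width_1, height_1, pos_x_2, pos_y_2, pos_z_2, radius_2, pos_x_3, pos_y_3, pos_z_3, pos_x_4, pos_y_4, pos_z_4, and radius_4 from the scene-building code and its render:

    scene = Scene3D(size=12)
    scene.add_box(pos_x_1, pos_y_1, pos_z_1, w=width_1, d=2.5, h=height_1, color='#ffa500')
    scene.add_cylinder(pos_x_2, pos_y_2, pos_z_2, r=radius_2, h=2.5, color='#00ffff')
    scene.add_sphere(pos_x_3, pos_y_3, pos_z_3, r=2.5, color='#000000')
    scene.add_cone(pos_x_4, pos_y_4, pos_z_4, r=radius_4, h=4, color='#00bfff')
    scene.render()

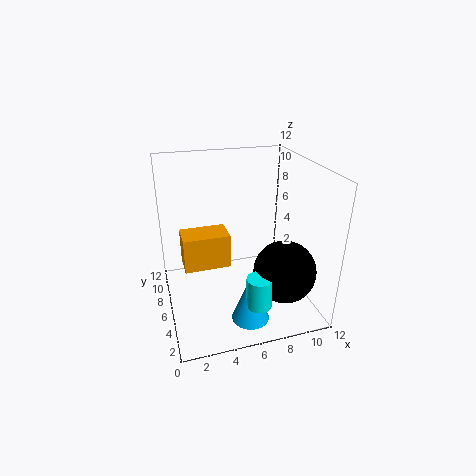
pos_x_1 = 1.5, pos_y_1 = 6.5, pos_z_1 = 3, width_1 = 4, height_1 = 3, pos_x_2 = 6.5, pos_y_2 = 2, pos_z_2 = 2, radius_2 = 1, pos_x_3 = 9, pos_y_3 = 3, pos_z_3 = 4, pos_x_4 = 6, pos_y_4 = 2.5, pos_z_4 = 0.5, radius_4 = 1.5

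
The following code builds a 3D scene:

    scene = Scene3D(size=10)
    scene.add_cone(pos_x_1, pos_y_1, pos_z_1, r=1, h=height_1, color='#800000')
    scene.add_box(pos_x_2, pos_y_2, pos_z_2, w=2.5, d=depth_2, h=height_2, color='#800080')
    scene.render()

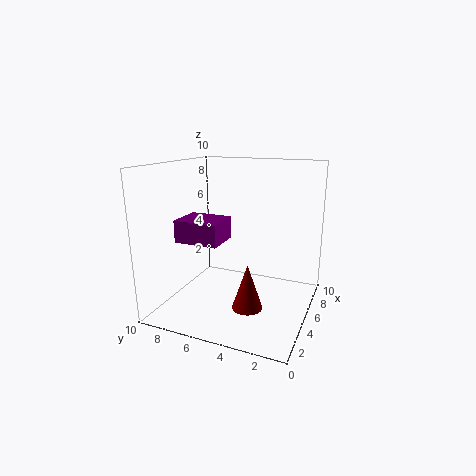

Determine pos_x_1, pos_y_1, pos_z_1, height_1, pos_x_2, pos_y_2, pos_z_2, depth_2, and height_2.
pos_x_1 = 3
pos_y_1 = 3.5
pos_z_1 = 1
height_1 = 3
pos_x_2 = 2.5
pos_y_2 = 5.5
pos_z_2 = 5
depth_2 = 3
height_2 = 1.5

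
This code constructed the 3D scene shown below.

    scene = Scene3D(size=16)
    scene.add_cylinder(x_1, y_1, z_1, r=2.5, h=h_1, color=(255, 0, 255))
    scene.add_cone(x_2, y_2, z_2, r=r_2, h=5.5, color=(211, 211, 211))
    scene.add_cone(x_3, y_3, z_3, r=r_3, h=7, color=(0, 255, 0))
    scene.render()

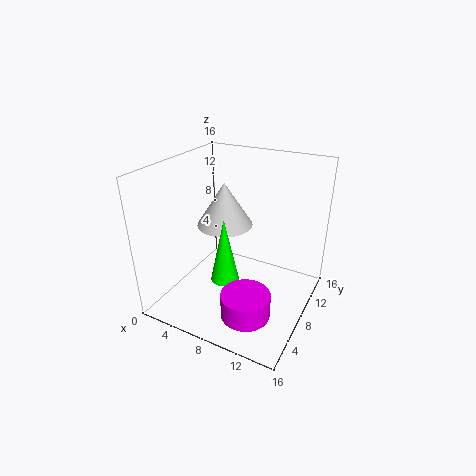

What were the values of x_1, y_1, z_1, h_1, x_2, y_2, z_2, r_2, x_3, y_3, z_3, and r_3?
x_1 = 11.5
y_1 = 3
z_1 = 2.5
h_1 = 2.5
x_2 = 4
y_2 = 12
z_2 = 7
r_2 = 3.5
x_3 = 8
y_3 = 5
z_3 = 4.5
r_3 = 1.5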